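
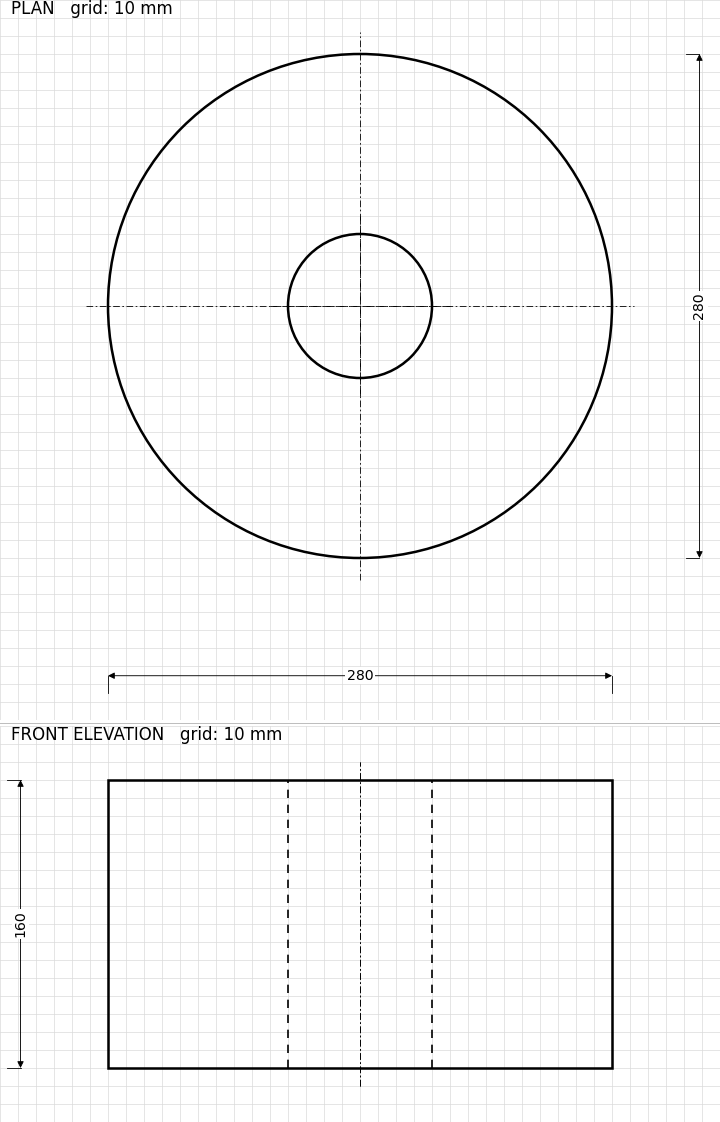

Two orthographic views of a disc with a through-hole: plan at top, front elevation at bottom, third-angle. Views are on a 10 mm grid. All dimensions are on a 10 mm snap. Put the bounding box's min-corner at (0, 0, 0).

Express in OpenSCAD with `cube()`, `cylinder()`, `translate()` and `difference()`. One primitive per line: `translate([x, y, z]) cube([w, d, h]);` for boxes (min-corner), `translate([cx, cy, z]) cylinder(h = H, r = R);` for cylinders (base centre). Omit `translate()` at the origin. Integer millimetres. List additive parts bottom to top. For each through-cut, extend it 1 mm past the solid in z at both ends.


difference() {
  translate([140, 140, 0]) cylinder(h = 160, r = 140);
  translate([140, 140, -1]) cylinder(h = 162, r = 40);
}


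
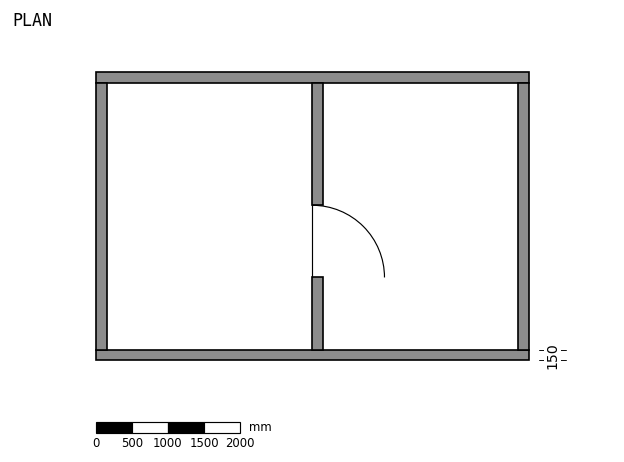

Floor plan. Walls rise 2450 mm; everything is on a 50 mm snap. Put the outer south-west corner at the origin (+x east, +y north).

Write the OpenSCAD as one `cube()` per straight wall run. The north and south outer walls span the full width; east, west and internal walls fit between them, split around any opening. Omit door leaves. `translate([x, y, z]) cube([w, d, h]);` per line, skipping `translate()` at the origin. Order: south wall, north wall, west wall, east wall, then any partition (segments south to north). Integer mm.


cube([6000, 150, 2450]);
translate([0, 3850, 0]) cube([6000, 150, 2450]);
translate([0, 150, 0]) cube([150, 3700, 2450]);
translate([5850, 150, 0]) cube([150, 3700, 2450]);
translate([3000, 150, 0]) cube([150, 1000, 2450]);
translate([3000, 2150, 0]) cube([150, 1700, 2450]);


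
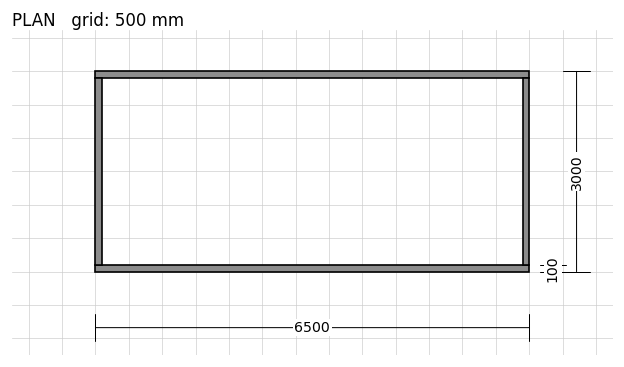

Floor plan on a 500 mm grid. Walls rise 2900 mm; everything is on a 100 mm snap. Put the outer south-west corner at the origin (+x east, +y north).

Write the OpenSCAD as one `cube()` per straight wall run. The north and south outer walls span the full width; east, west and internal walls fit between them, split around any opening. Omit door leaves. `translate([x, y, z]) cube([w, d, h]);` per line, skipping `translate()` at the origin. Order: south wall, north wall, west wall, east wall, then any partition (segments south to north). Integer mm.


cube([6500, 100, 2900]);
translate([0, 2900, 0]) cube([6500, 100, 2900]);
translate([0, 100, 0]) cube([100, 2800, 2900]);
translate([6400, 100, 0]) cube([100, 2800, 2900]);


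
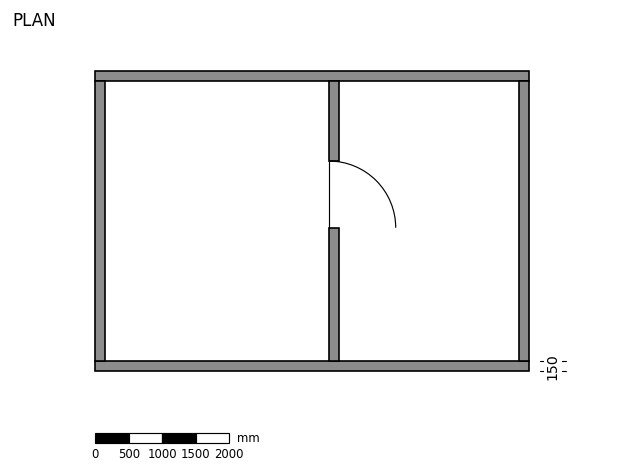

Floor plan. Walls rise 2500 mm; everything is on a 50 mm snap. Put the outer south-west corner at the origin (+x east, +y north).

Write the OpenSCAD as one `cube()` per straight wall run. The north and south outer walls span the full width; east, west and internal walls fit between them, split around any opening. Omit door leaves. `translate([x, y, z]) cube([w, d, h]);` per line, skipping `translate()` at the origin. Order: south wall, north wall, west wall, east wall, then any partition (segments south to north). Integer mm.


cube([6500, 150, 2500]);
translate([0, 4350, 0]) cube([6500, 150, 2500]);
translate([0, 150, 0]) cube([150, 4200, 2500]);
translate([6350, 150, 0]) cube([150, 4200, 2500]);
translate([3500, 150, 0]) cube([150, 2000, 2500]);
translate([3500, 3150, 0]) cube([150, 1200, 2500]);


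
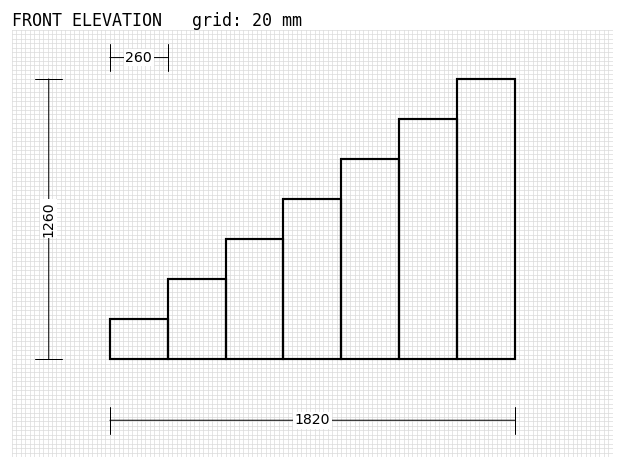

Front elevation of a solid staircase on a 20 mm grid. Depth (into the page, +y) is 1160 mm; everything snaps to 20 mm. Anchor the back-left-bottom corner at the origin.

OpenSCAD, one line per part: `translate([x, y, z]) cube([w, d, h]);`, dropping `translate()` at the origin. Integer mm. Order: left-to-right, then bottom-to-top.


cube([260, 1160, 180]);
translate([260, 0, 0]) cube([260, 1160, 360]);
translate([520, 0, 0]) cube([260, 1160, 540]);
translate([780, 0, 0]) cube([260, 1160, 720]);
translate([1040, 0, 0]) cube([260, 1160, 900]);
translate([1300, 0, 0]) cube([260, 1160, 1080]);
translate([1560, 0, 0]) cube([260, 1160, 1260]);


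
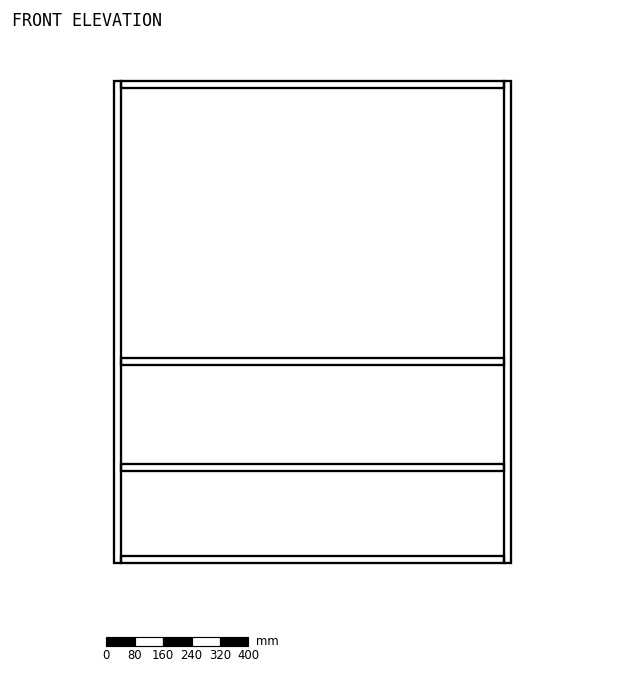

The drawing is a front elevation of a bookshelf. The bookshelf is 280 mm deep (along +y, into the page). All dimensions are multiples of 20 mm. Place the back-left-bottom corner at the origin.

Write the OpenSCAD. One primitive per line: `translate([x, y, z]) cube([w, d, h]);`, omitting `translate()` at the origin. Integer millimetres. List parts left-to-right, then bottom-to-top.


cube([20, 280, 1360]);
translate([20, 0, 0]) cube([1080, 280, 20]);
translate([20, 0, 260]) cube([1080, 280, 20]);
translate([20, 0, 560]) cube([1080, 280, 20]);
translate([20, 0, 1340]) cube([1080, 280, 20]);
translate([1100, 0, 0]) cube([20, 280, 1360]);


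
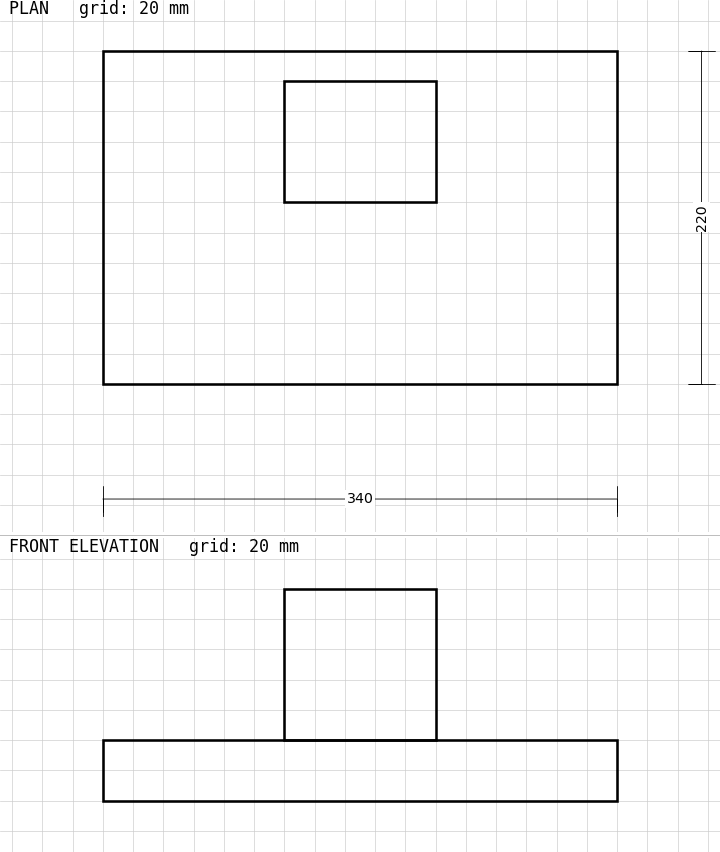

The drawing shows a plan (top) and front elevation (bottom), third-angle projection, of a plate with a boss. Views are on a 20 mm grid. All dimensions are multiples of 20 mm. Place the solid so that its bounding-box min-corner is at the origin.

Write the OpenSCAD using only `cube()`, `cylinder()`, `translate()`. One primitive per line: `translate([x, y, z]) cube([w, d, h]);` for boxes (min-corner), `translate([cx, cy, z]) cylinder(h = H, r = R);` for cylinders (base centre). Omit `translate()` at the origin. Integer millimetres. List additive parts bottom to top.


cube([340, 220, 40]);
translate([120, 120, 40]) cube([100, 80, 100]);


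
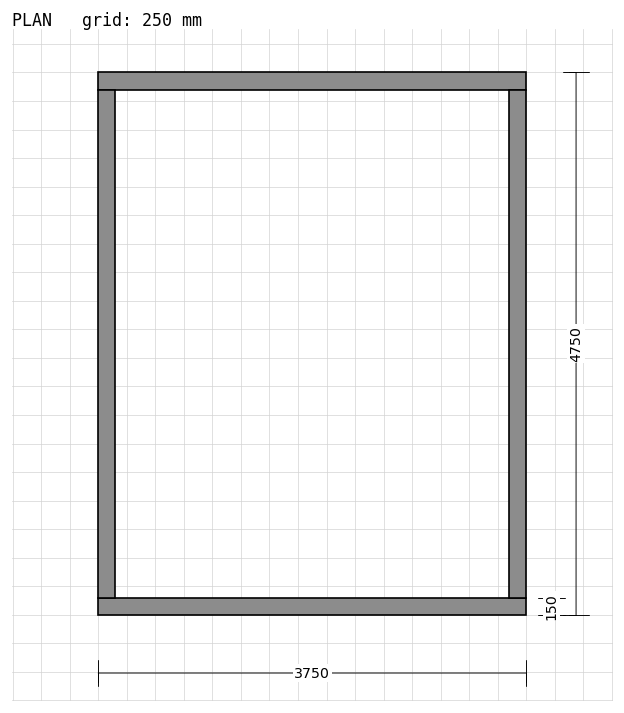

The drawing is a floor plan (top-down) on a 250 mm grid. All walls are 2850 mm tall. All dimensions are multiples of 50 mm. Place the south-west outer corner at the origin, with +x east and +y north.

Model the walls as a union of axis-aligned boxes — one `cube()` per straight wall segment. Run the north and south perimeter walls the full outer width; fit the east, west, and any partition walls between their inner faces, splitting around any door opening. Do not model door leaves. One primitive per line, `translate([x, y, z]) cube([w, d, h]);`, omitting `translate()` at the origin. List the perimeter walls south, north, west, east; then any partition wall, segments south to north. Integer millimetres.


cube([3750, 150, 2850]);
translate([0, 4600, 0]) cube([3750, 150, 2850]);
translate([0, 150, 0]) cube([150, 4450, 2850]);
translate([3600, 150, 0]) cube([150, 4450, 2850]);


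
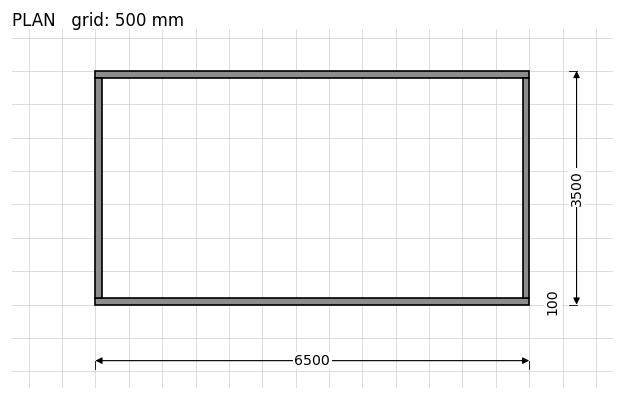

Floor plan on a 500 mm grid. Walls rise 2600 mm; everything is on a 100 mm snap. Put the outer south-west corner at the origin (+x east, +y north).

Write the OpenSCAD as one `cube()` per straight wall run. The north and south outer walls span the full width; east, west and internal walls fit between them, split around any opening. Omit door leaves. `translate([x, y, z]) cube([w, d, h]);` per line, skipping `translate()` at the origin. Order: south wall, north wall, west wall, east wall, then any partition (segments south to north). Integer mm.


cube([6500, 100, 2600]);
translate([0, 3400, 0]) cube([6500, 100, 2600]);
translate([0, 100, 0]) cube([100, 3300, 2600]);
translate([6400, 100, 0]) cube([100, 3300, 2600]);


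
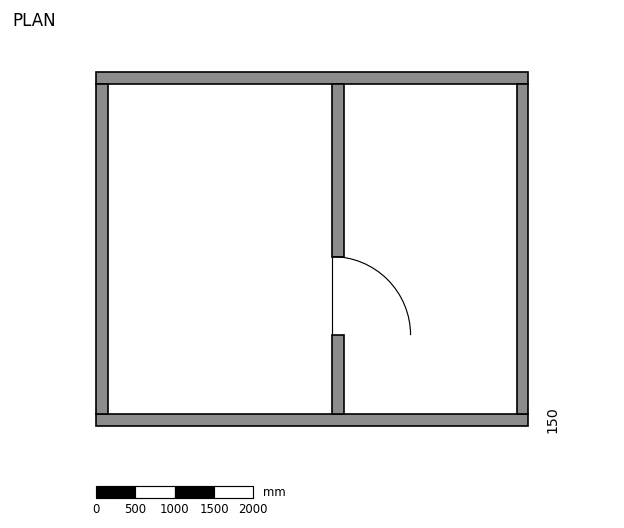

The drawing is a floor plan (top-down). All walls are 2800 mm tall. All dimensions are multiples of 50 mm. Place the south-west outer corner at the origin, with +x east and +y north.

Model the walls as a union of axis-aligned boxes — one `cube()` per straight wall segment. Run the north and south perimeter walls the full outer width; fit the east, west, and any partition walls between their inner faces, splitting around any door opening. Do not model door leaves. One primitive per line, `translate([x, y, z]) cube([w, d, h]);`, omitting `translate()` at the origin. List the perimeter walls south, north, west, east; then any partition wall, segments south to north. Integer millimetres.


cube([5500, 150, 2800]);
translate([0, 4350, 0]) cube([5500, 150, 2800]);
translate([0, 150, 0]) cube([150, 4200, 2800]);
translate([5350, 150, 0]) cube([150, 4200, 2800]);
translate([3000, 150, 0]) cube([150, 1000, 2800]);
translate([3000, 2150, 0]) cube([150, 2200, 2800]);


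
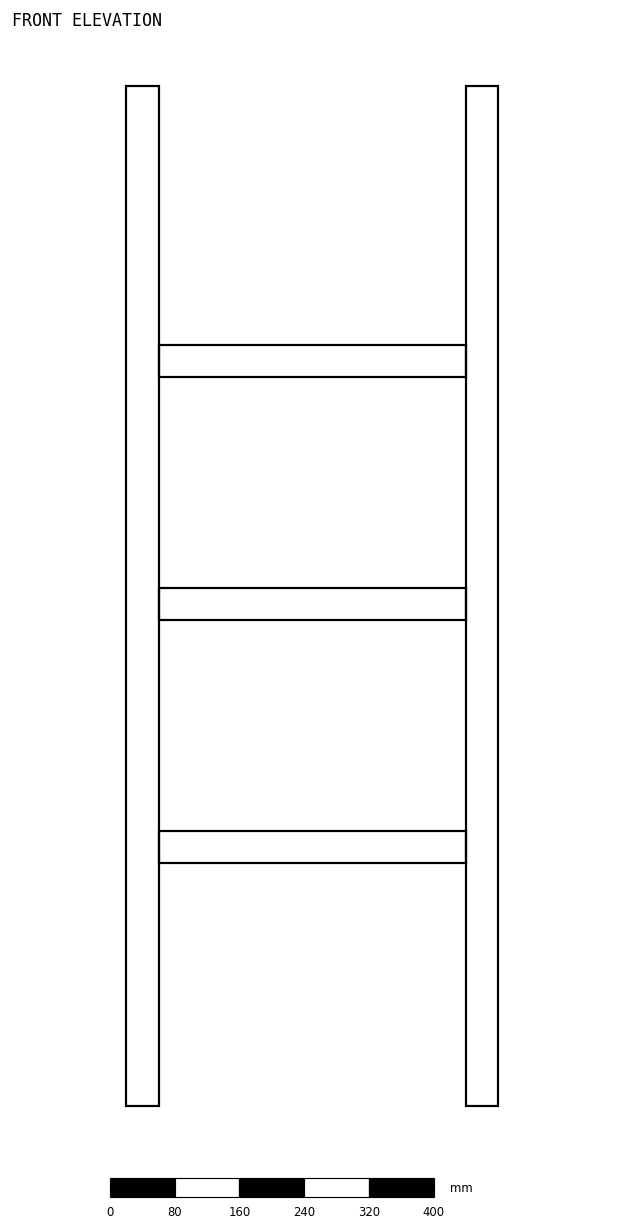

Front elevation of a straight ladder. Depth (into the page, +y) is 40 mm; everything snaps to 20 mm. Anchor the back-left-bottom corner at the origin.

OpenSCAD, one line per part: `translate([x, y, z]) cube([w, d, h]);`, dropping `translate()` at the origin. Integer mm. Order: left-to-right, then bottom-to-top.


cube([40, 40, 1260]);
translate([40, 0, 300]) cube([380, 40, 40]);
translate([40, 0, 600]) cube([380, 40, 40]);
translate([40, 0, 900]) cube([380, 40, 40]);
translate([420, 0, 0]) cube([40, 40, 1260]);


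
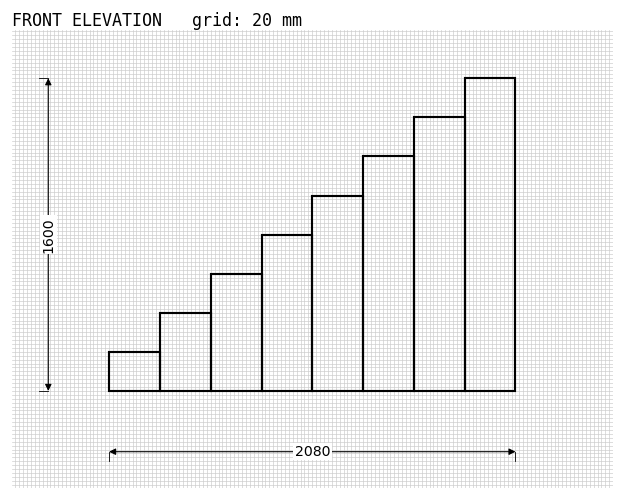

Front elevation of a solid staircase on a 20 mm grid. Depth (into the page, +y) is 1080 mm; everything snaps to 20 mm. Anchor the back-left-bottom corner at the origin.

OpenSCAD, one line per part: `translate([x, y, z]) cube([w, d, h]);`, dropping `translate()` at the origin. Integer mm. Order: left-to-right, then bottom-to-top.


cube([260, 1080, 200]);
translate([260, 0, 0]) cube([260, 1080, 400]);
translate([520, 0, 0]) cube([260, 1080, 600]);
translate([780, 0, 0]) cube([260, 1080, 800]);
translate([1040, 0, 0]) cube([260, 1080, 1000]);
translate([1300, 0, 0]) cube([260, 1080, 1200]);
translate([1560, 0, 0]) cube([260, 1080, 1400]);
translate([1820, 0, 0]) cube([260, 1080, 1600]);


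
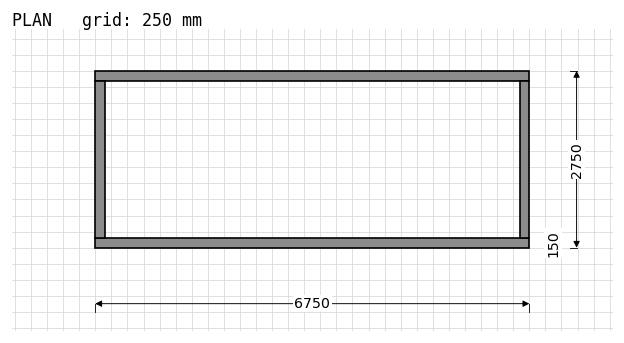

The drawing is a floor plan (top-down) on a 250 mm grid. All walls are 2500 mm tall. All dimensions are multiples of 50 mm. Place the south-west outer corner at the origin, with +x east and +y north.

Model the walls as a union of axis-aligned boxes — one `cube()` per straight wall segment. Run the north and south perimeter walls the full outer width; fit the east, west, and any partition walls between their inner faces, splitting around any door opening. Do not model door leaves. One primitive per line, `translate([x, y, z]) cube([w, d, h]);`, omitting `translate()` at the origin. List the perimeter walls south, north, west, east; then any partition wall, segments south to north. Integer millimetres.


cube([6750, 150, 2500]);
translate([0, 2600, 0]) cube([6750, 150, 2500]);
translate([0, 150, 0]) cube([150, 2450, 2500]);
translate([6600, 150, 0]) cube([150, 2450, 2500]);


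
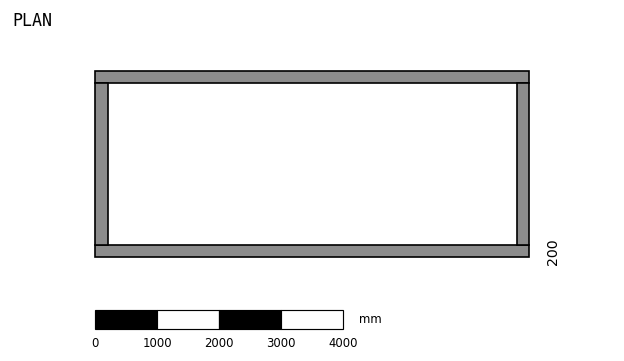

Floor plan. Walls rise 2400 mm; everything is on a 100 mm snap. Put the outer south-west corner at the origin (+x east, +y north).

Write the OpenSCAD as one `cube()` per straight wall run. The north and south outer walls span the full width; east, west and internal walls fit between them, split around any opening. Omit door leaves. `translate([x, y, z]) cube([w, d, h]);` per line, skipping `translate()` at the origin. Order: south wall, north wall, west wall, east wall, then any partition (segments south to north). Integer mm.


cube([7000, 200, 2400]);
translate([0, 2800, 0]) cube([7000, 200, 2400]);
translate([0, 200, 0]) cube([200, 2600, 2400]);
translate([6800, 200, 0]) cube([200, 2600, 2400]);


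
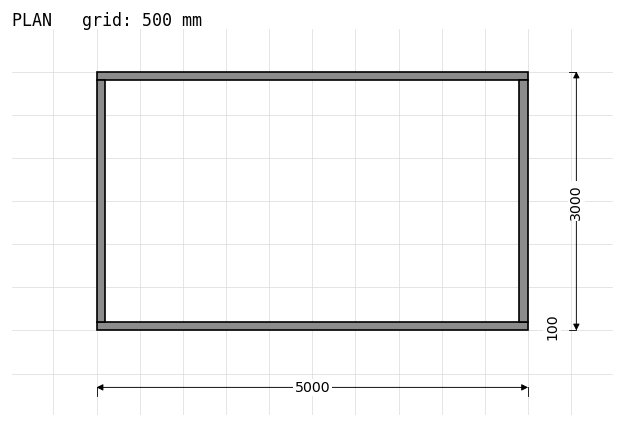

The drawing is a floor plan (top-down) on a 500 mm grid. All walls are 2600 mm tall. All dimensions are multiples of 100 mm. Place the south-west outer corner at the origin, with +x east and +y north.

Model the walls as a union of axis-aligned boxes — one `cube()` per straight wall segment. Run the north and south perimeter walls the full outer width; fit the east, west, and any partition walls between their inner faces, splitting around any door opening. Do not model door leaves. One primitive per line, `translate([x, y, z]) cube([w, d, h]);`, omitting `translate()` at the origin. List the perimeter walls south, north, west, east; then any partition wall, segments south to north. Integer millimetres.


cube([5000, 100, 2600]);
translate([0, 2900, 0]) cube([5000, 100, 2600]);
translate([0, 100, 0]) cube([100, 2800, 2600]);
translate([4900, 100, 0]) cube([100, 2800, 2600]);


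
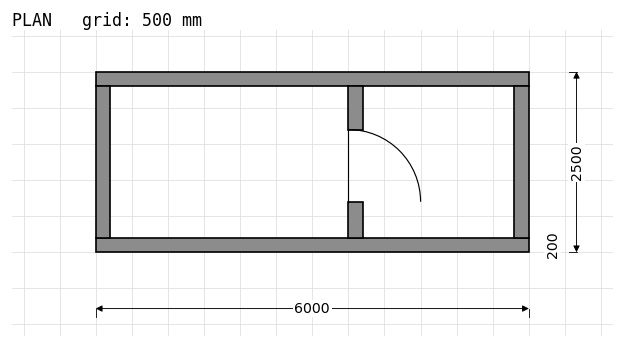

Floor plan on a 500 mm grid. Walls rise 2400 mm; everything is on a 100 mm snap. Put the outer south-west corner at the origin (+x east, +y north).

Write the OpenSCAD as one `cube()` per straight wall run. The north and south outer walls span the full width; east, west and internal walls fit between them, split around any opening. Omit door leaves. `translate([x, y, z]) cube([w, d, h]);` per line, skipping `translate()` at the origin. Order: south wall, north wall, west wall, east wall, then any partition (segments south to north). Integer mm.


cube([6000, 200, 2400]);
translate([0, 2300, 0]) cube([6000, 200, 2400]);
translate([0, 200, 0]) cube([200, 2100, 2400]);
translate([5800, 200, 0]) cube([200, 2100, 2400]);
translate([3500, 200, 0]) cube([200, 500, 2400]);
translate([3500, 1700, 0]) cube([200, 600, 2400]);


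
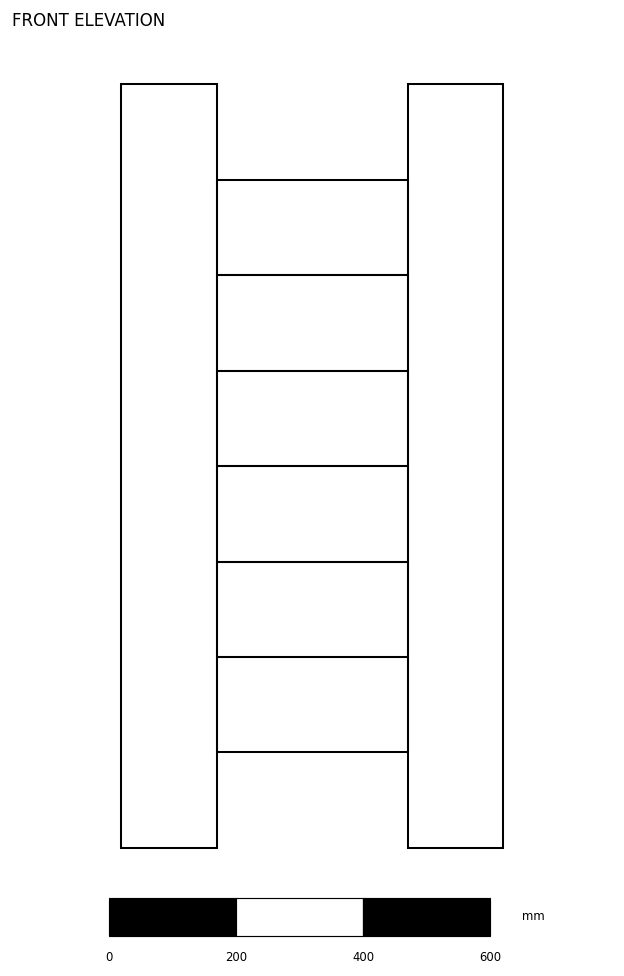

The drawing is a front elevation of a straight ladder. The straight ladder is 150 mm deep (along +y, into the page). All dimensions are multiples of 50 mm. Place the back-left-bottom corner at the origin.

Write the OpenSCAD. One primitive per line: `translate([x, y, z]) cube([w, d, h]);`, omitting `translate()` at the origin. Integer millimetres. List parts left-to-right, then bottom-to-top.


cube([150, 150, 1200]);
translate([150, 0, 150]) cube([300, 150, 150]);
translate([150, 0, 300]) cube([300, 150, 150]);
translate([150, 0, 450]) cube([300, 150, 150]);
translate([150, 0, 600]) cube([300, 150, 150]);
translate([150, 0, 750]) cube([300, 150, 150]);
translate([150, 0, 900]) cube([300, 150, 150]);
translate([450, 0, 0]) cube([150, 150, 1200]);


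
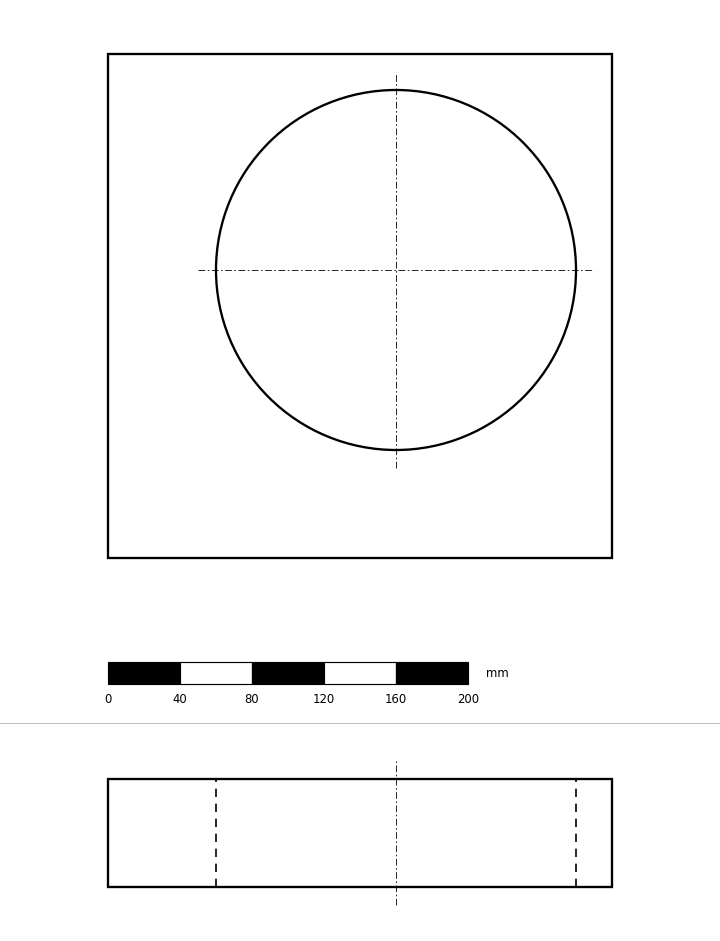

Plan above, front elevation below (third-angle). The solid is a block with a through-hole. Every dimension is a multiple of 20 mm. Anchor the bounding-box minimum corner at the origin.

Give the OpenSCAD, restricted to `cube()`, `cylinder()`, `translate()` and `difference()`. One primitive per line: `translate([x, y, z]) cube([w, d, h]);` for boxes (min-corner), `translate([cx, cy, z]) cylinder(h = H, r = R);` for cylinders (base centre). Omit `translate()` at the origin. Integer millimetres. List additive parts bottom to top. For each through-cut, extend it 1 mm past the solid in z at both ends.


difference() {
  cube([280, 280, 60]);
  translate([160, 160, -1]) cylinder(h = 62, r = 100);
}


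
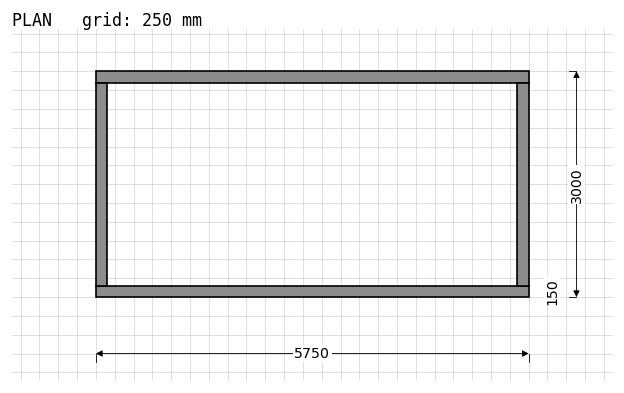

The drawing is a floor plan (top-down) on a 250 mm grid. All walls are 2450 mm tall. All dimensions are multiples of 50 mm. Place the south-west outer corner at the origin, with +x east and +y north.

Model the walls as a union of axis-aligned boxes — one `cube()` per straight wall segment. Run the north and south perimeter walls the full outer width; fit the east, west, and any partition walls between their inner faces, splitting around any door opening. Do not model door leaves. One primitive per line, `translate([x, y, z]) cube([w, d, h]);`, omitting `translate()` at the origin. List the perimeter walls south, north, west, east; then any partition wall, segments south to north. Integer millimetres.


cube([5750, 150, 2450]);
translate([0, 2850, 0]) cube([5750, 150, 2450]);
translate([0, 150, 0]) cube([150, 2700, 2450]);
translate([5600, 150, 0]) cube([150, 2700, 2450]);


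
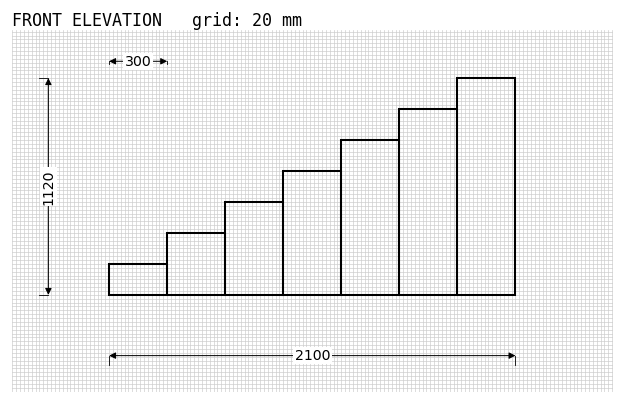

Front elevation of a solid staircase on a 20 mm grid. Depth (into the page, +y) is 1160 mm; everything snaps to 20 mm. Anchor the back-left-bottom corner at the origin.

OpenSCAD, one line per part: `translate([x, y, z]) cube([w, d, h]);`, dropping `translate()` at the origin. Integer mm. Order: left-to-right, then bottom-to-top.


cube([300, 1160, 160]);
translate([300, 0, 0]) cube([300, 1160, 320]);
translate([600, 0, 0]) cube([300, 1160, 480]);
translate([900, 0, 0]) cube([300, 1160, 640]);
translate([1200, 0, 0]) cube([300, 1160, 800]);
translate([1500, 0, 0]) cube([300, 1160, 960]);
translate([1800, 0, 0]) cube([300, 1160, 1120]);


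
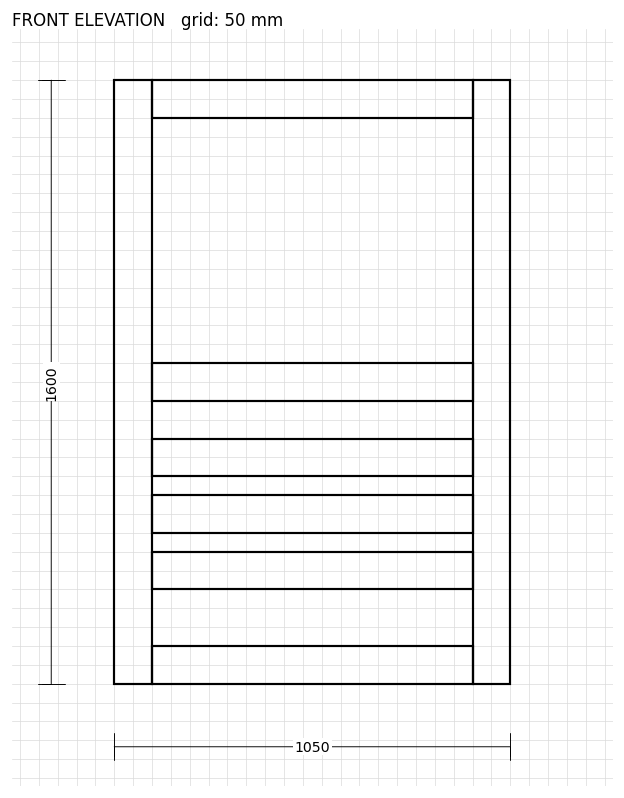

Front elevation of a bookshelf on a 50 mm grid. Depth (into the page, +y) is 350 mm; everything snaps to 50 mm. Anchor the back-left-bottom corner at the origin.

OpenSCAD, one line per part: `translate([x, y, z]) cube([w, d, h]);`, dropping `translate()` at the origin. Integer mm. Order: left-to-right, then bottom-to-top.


cube([100, 350, 1600]);
translate([100, 0, 0]) cube([850, 350, 100]);
translate([100, 0, 250]) cube([850, 350, 100]);
translate([100, 0, 400]) cube([850, 350, 100]);
translate([100, 0, 550]) cube([850, 350, 100]);
translate([100, 0, 750]) cube([850, 350, 100]);
translate([100, 0, 1500]) cube([850, 350, 100]);
translate([950, 0, 0]) cube([100, 350, 1600]);


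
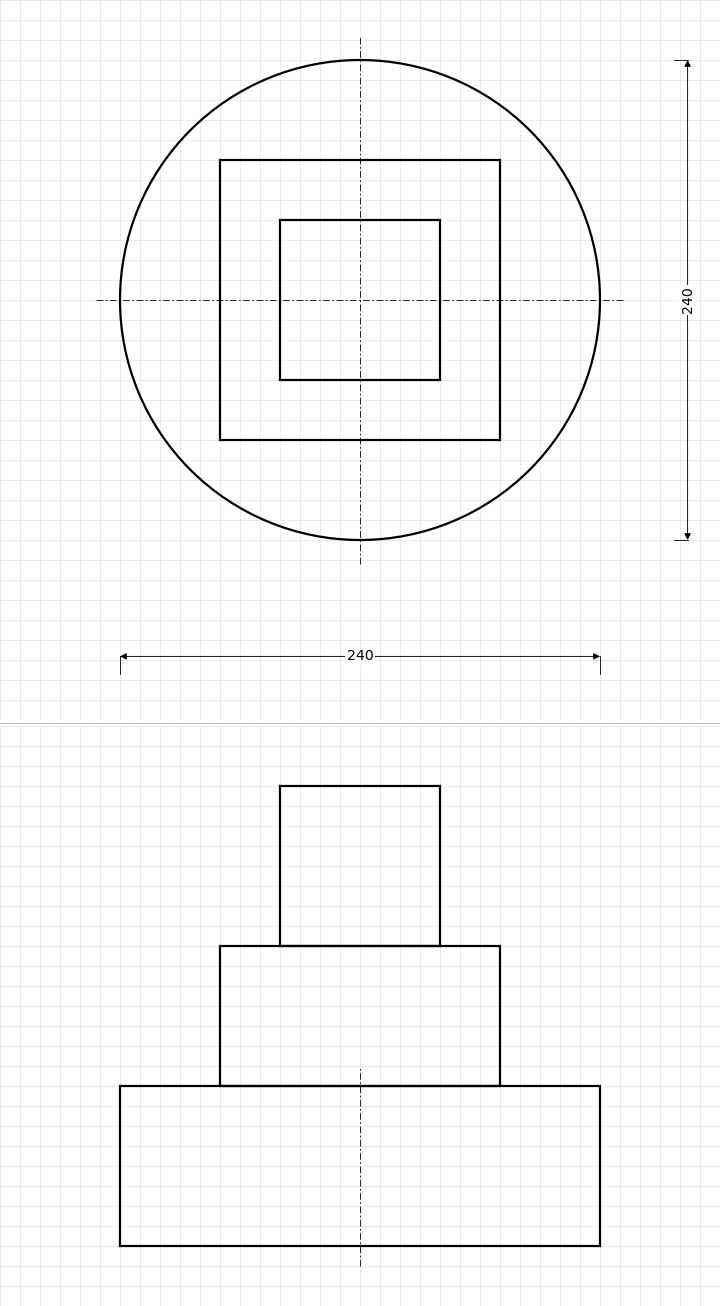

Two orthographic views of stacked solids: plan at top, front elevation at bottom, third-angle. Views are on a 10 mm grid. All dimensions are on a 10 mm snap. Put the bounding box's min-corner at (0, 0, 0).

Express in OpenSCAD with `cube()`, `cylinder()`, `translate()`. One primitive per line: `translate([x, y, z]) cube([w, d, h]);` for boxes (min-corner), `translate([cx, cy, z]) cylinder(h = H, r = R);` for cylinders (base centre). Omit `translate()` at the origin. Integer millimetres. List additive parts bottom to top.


translate([120, 120, 0]) cylinder(h = 80, r = 120);
translate([50, 50, 80]) cube([140, 140, 70]);
translate([80, 80, 150]) cube([80, 80, 80]);


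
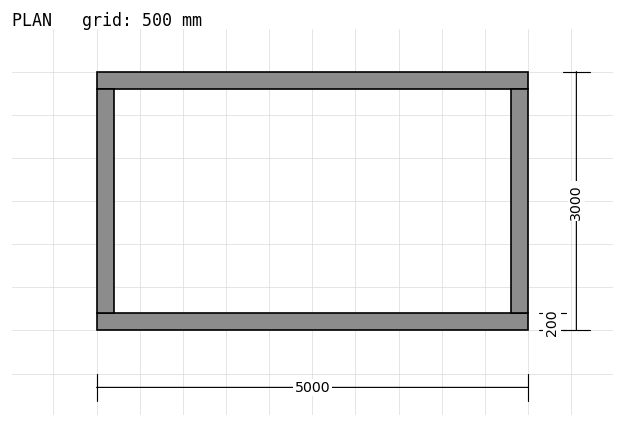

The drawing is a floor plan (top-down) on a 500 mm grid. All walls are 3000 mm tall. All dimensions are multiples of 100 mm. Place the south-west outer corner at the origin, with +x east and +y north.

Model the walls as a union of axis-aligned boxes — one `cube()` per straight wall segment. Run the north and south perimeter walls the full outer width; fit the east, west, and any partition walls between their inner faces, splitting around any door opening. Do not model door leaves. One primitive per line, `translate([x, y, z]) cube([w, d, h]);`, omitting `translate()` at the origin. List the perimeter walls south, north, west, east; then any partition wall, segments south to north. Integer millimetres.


cube([5000, 200, 3000]);
translate([0, 2800, 0]) cube([5000, 200, 3000]);
translate([0, 200, 0]) cube([200, 2600, 3000]);
translate([4800, 200, 0]) cube([200, 2600, 3000]);


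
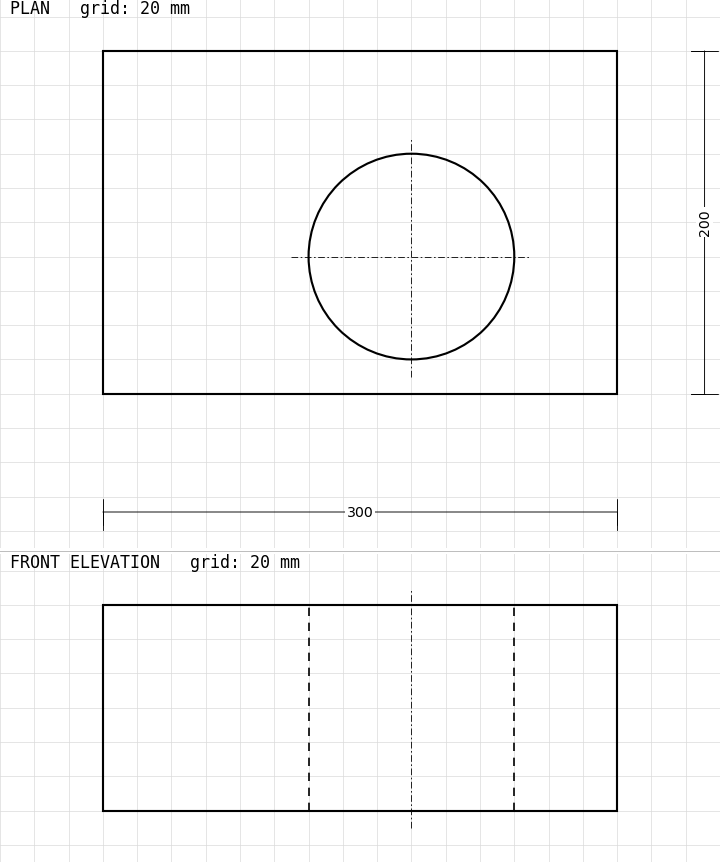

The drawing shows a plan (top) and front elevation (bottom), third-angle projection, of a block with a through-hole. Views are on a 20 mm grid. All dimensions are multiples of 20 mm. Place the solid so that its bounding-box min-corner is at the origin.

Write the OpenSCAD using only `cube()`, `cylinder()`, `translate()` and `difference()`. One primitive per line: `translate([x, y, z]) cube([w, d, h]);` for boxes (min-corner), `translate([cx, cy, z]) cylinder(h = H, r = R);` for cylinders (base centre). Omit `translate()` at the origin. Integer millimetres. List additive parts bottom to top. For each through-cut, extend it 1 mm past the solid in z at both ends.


difference() {
  cube([300, 200, 120]);
  translate([180, 80, -1]) cylinder(h = 122, r = 60);
}


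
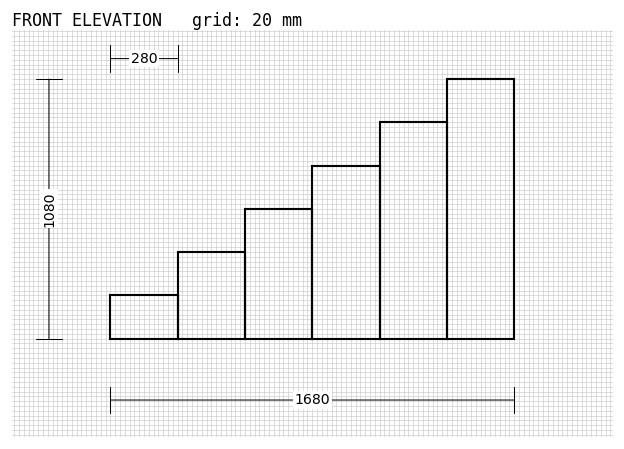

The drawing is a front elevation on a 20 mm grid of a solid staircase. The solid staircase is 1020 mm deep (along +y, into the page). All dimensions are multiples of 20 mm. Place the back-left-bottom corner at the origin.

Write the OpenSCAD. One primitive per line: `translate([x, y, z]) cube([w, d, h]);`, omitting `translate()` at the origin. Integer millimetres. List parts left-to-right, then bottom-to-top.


cube([280, 1020, 180]);
translate([280, 0, 0]) cube([280, 1020, 360]);
translate([560, 0, 0]) cube([280, 1020, 540]);
translate([840, 0, 0]) cube([280, 1020, 720]);
translate([1120, 0, 0]) cube([280, 1020, 900]);
translate([1400, 0, 0]) cube([280, 1020, 1080]);


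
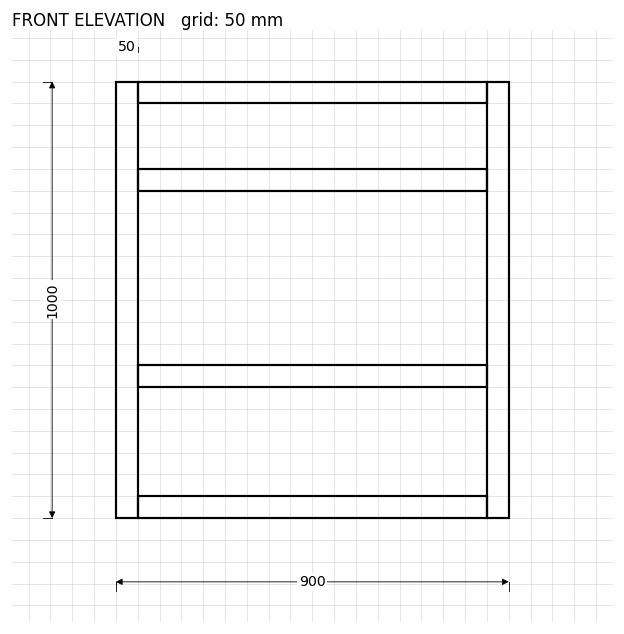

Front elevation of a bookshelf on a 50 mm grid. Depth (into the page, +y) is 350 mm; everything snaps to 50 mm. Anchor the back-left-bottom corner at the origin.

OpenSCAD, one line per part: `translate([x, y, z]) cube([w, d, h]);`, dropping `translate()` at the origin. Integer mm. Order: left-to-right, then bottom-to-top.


cube([50, 350, 1000]);
translate([50, 0, 0]) cube([800, 350, 50]);
translate([50, 0, 300]) cube([800, 350, 50]);
translate([50, 0, 750]) cube([800, 350, 50]);
translate([50, 0, 950]) cube([800, 350, 50]);
translate([850, 0, 0]) cube([50, 350, 1000]);


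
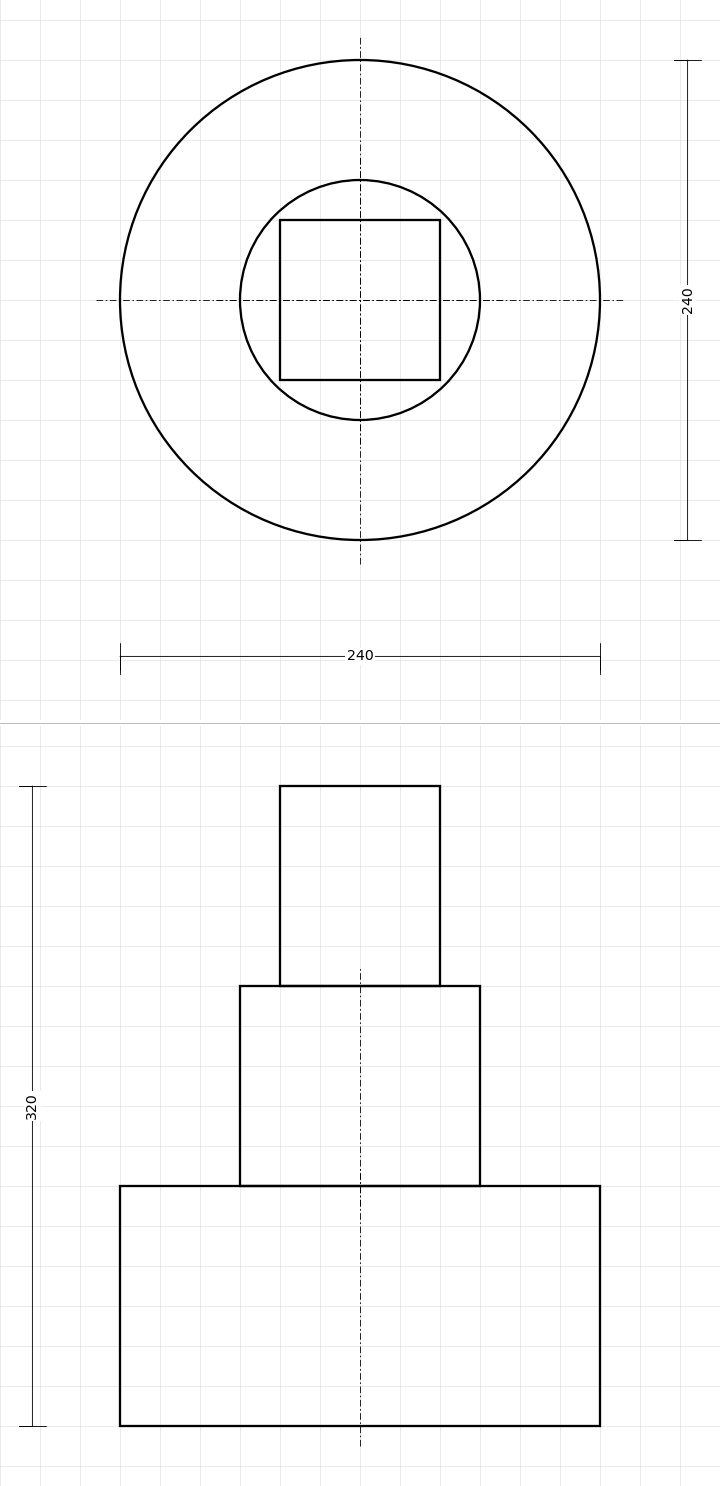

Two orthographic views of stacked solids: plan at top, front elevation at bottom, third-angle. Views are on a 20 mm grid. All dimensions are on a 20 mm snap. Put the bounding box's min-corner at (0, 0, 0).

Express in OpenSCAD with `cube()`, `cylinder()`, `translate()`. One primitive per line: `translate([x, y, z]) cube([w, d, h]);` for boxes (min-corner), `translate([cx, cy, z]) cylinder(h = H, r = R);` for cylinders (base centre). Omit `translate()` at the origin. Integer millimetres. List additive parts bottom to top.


translate([120, 120, 0]) cylinder(h = 120, r = 120);
translate([120, 120, 120]) cylinder(h = 100, r = 60);
translate([80, 80, 220]) cube([80, 80, 100]);


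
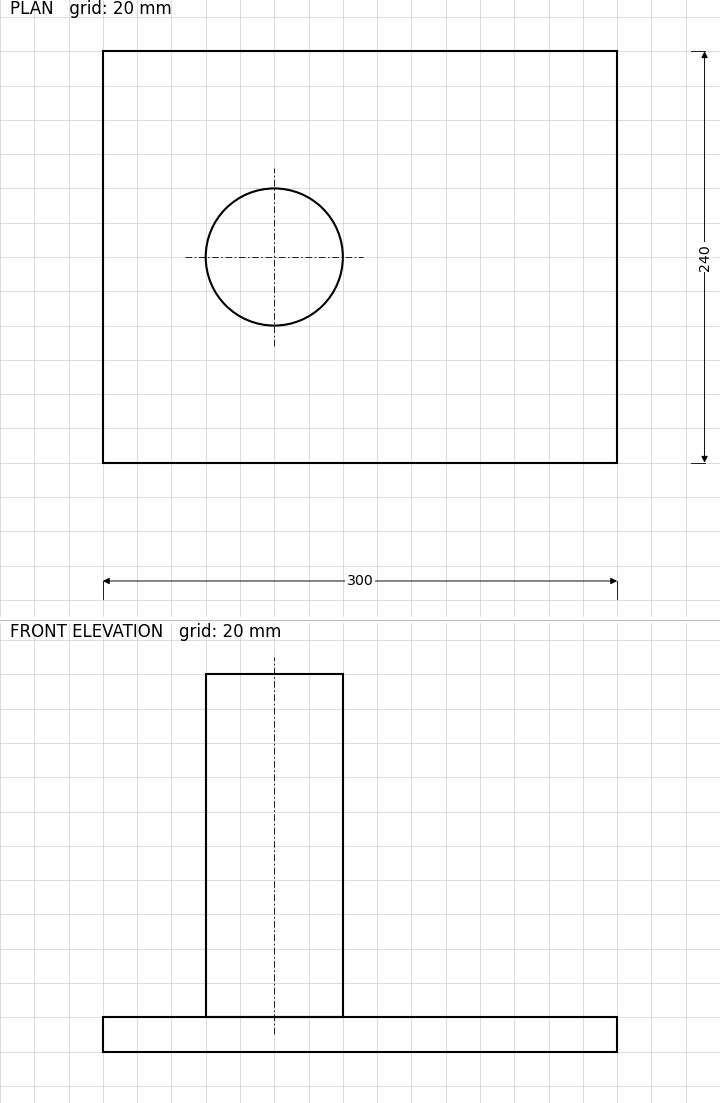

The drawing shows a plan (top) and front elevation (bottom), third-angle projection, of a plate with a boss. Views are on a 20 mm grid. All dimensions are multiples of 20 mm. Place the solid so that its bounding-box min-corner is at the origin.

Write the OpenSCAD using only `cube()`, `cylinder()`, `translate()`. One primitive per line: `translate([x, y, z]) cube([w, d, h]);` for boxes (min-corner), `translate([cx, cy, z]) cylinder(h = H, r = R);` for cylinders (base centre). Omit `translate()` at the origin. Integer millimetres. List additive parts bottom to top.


cube([300, 240, 20]);
translate([100, 120, 20]) cylinder(h = 200, r = 40);


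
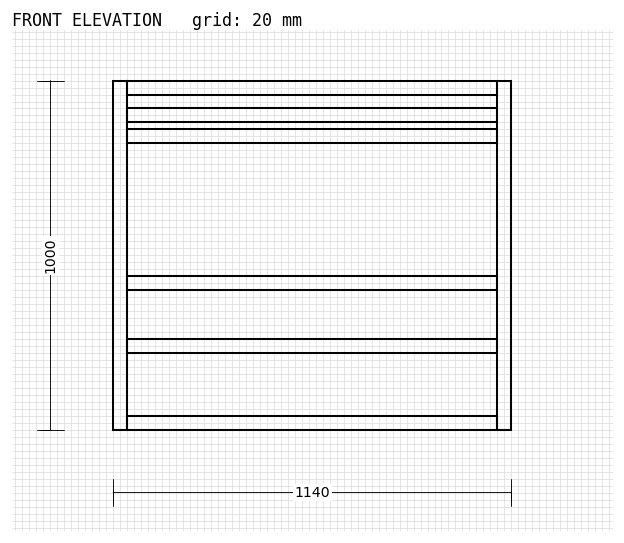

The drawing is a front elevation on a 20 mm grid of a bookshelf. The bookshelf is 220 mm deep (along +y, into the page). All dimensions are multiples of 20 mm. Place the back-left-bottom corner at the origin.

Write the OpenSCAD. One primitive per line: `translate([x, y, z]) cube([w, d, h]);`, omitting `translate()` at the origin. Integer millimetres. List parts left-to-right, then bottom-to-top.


cube([40, 220, 1000]);
translate([40, 0, 0]) cube([1060, 220, 40]);
translate([40, 0, 220]) cube([1060, 220, 40]);
translate([40, 0, 400]) cube([1060, 220, 40]);
translate([40, 0, 820]) cube([1060, 220, 40]);
translate([40, 0, 880]) cube([1060, 220, 40]);
translate([40, 0, 960]) cube([1060, 220, 40]);
translate([1100, 0, 0]) cube([40, 220, 1000]);


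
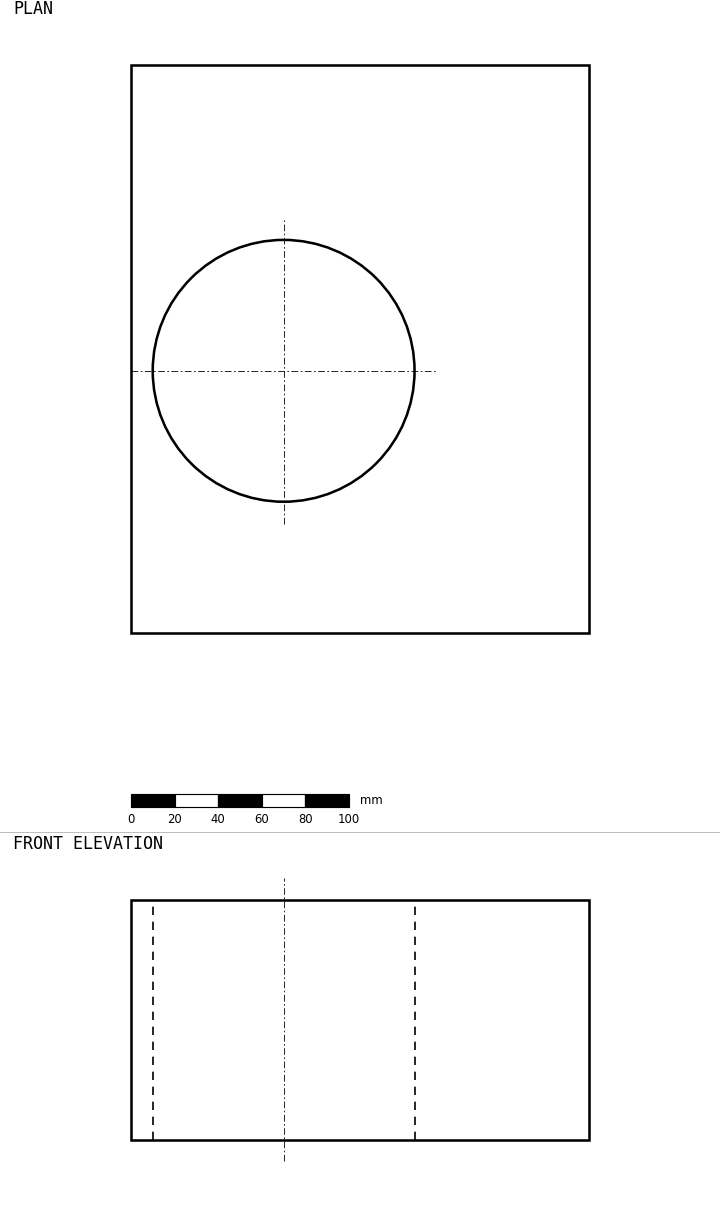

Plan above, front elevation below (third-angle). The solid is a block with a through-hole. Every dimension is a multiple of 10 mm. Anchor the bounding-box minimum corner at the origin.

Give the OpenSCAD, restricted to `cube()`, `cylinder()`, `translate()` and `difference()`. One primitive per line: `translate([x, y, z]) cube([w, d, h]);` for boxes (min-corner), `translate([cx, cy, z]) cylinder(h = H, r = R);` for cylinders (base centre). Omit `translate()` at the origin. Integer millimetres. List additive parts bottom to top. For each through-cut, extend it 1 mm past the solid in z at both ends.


difference() {
  cube([210, 260, 110]);
  translate([70, 120, -1]) cylinder(h = 112, r = 60);
}


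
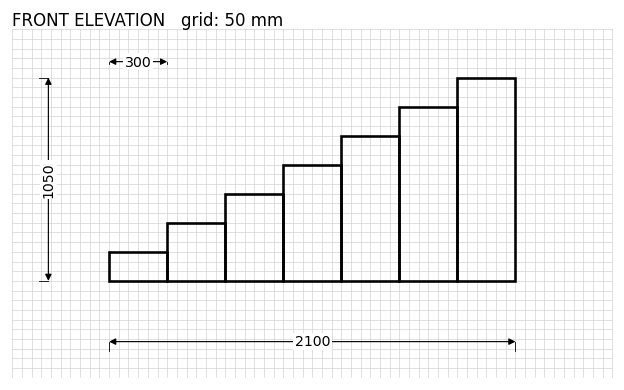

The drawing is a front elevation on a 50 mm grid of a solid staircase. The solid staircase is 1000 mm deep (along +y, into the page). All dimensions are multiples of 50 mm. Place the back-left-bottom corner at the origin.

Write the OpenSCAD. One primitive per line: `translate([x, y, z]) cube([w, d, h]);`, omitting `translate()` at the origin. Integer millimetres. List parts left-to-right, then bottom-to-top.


cube([300, 1000, 150]);
translate([300, 0, 0]) cube([300, 1000, 300]);
translate([600, 0, 0]) cube([300, 1000, 450]);
translate([900, 0, 0]) cube([300, 1000, 600]);
translate([1200, 0, 0]) cube([300, 1000, 750]);
translate([1500, 0, 0]) cube([300, 1000, 900]);
translate([1800, 0, 0]) cube([300, 1000, 1050]);


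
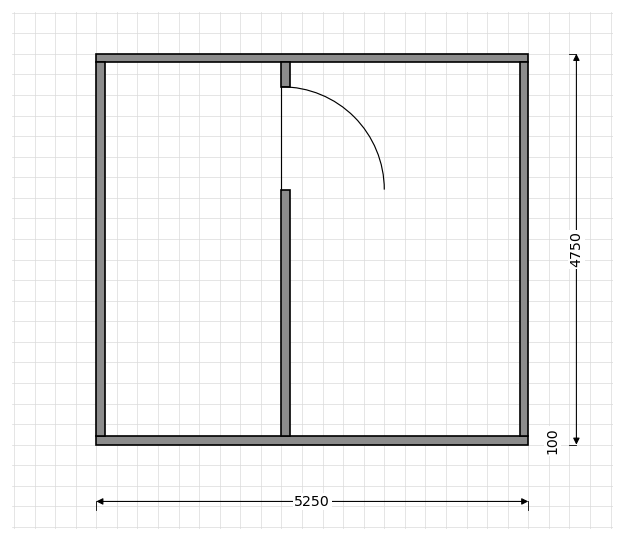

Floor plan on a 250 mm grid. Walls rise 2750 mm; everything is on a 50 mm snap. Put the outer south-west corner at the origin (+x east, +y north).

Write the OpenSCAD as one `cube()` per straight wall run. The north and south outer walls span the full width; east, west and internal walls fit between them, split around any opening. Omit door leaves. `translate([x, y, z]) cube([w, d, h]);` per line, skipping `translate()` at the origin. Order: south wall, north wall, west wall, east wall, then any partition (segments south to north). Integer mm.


cube([5250, 100, 2750]);
translate([0, 4650, 0]) cube([5250, 100, 2750]);
translate([0, 100, 0]) cube([100, 4550, 2750]);
translate([5150, 100, 0]) cube([100, 4550, 2750]);
translate([2250, 100, 0]) cube([100, 3000, 2750]);
translate([2250, 4350, 0]) cube([100, 300, 2750]);


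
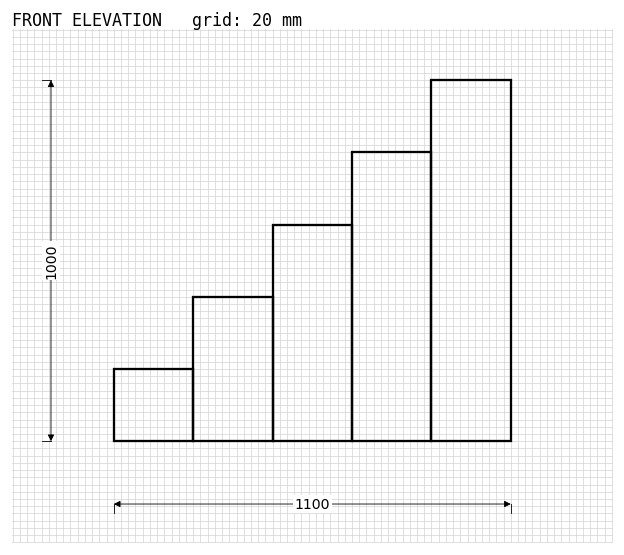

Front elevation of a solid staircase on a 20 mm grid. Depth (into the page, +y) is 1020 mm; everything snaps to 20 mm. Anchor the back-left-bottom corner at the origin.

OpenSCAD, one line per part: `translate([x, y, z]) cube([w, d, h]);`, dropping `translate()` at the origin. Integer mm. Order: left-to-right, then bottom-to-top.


cube([220, 1020, 200]);
translate([220, 0, 0]) cube([220, 1020, 400]);
translate([440, 0, 0]) cube([220, 1020, 600]);
translate([660, 0, 0]) cube([220, 1020, 800]);
translate([880, 0, 0]) cube([220, 1020, 1000]);


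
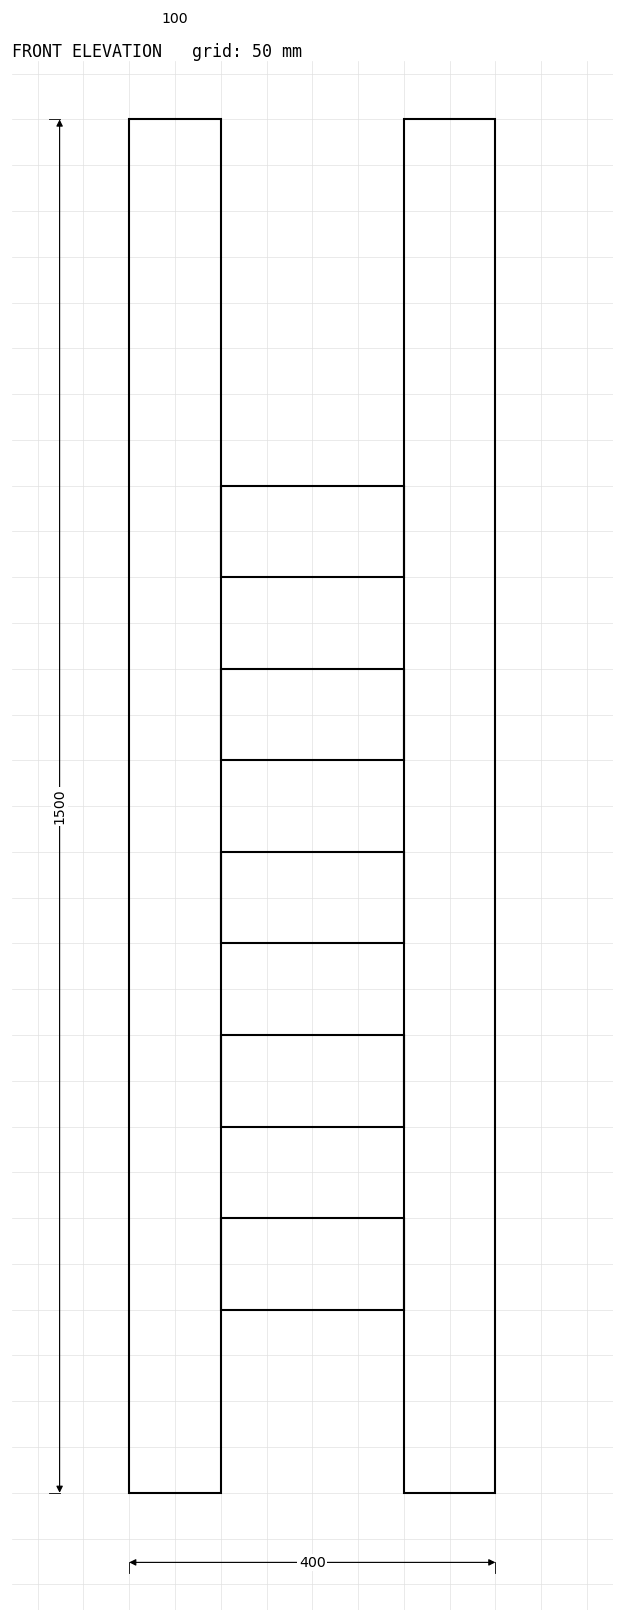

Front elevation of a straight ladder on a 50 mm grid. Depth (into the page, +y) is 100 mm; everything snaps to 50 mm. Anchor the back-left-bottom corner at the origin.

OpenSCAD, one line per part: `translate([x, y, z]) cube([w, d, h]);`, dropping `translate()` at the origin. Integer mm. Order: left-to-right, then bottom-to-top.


cube([100, 100, 1500]);
translate([100, 0, 200]) cube([200, 100, 100]);
translate([100, 0, 400]) cube([200, 100, 100]);
translate([100, 0, 600]) cube([200, 100, 100]);
translate([100, 0, 800]) cube([200, 100, 100]);
translate([100, 0, 1000]) cube([200, 100, 100]);
translate([300, 0, 0]) cube([100, 100, 1500]);


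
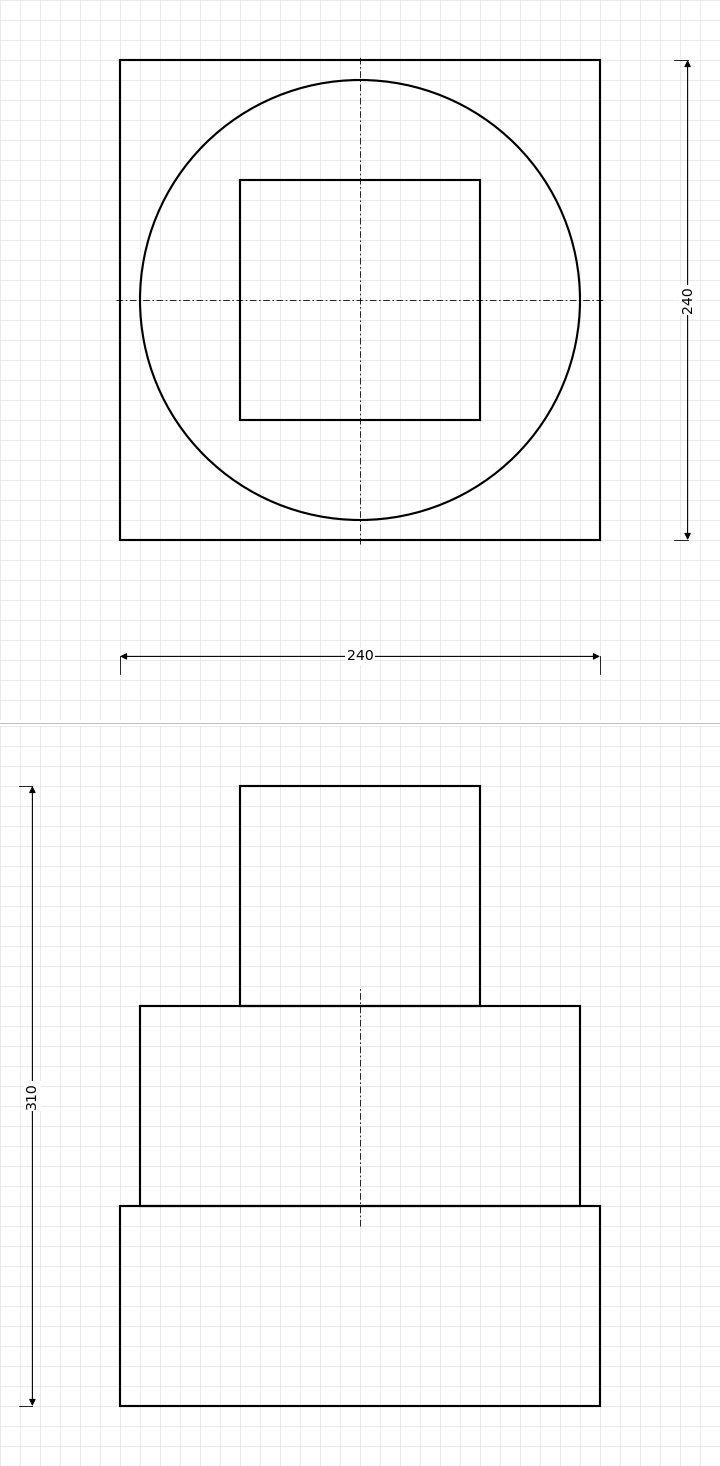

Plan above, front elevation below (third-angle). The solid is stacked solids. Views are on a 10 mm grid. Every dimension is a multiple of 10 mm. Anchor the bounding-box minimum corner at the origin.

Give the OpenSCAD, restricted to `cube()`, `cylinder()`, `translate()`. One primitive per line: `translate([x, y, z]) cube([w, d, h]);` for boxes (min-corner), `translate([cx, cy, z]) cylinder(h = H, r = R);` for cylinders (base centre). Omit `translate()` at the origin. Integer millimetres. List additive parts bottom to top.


cube([240, 240, 100]);
translate([120, 120, 100]) cylinder(h = 100, r = 110);
translate([60, 60, 200]) cube([120, 120, 110]);


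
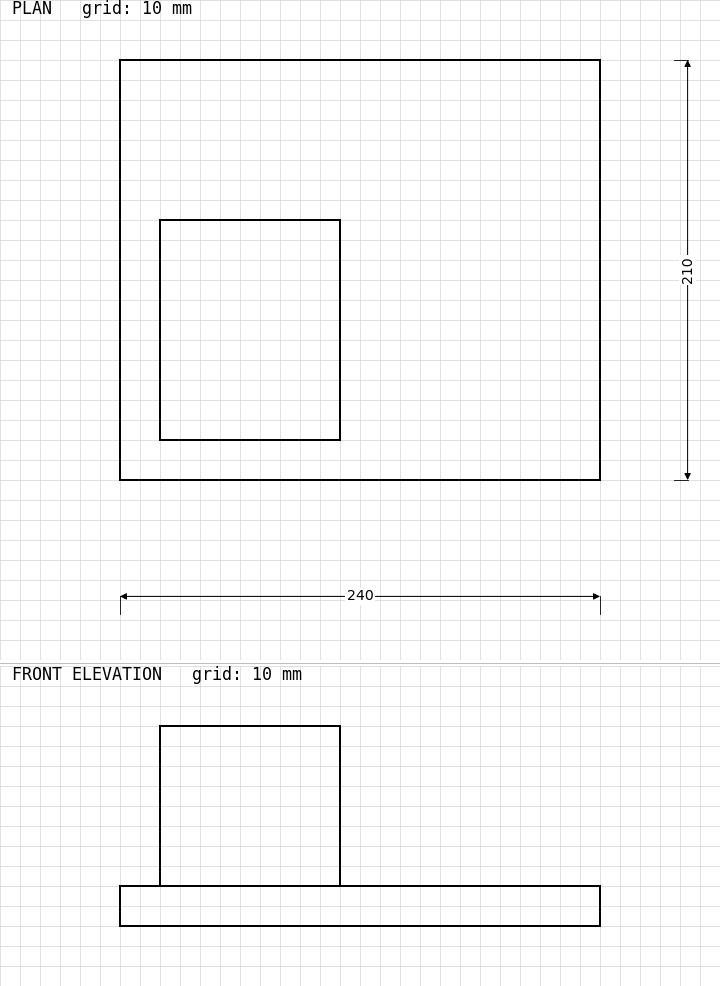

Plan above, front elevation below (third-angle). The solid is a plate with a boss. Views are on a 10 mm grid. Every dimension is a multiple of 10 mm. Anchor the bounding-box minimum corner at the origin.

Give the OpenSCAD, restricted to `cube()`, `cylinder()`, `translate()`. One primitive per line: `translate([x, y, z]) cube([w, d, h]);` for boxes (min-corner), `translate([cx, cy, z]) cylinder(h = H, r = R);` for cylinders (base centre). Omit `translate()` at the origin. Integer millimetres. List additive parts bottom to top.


cube([240, 210, 20]);
translate([20, 20, 20]) cube([90, 110, 80]);


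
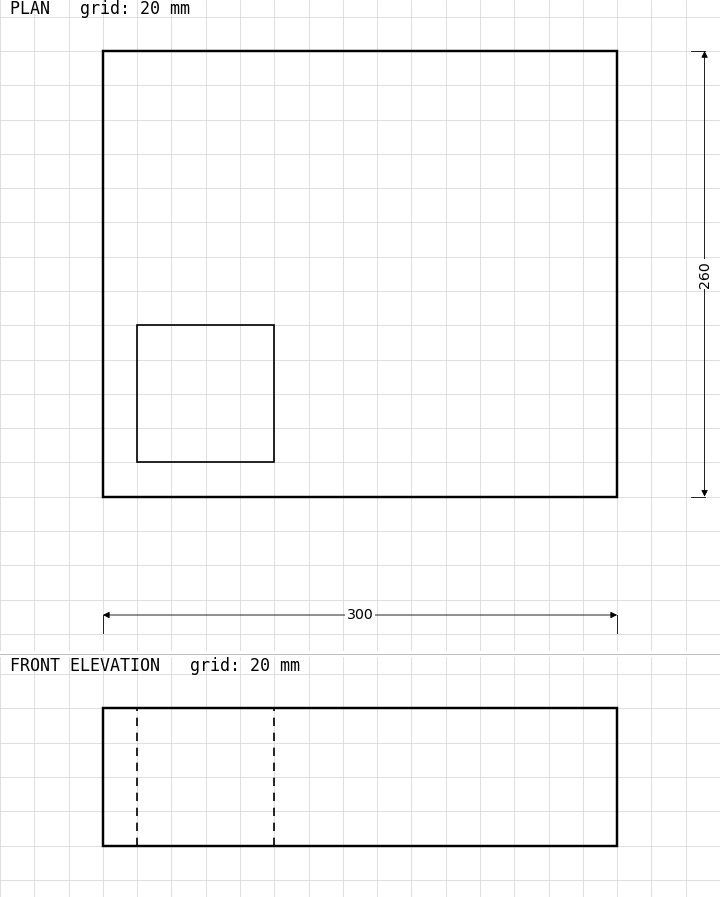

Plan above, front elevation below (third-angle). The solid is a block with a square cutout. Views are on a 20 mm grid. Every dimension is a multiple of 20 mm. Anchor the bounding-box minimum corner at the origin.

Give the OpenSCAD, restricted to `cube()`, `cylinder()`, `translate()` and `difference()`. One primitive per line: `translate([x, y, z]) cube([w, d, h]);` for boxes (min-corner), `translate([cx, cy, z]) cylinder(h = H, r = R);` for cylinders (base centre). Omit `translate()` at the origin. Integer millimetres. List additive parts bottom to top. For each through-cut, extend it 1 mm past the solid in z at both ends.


difference() {
  cube([300, 260, 80]);
  translate([20, 20, -1]) cube([80, 80, 82]);
}


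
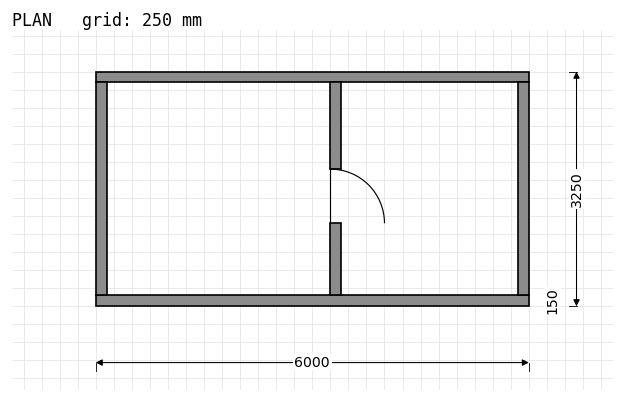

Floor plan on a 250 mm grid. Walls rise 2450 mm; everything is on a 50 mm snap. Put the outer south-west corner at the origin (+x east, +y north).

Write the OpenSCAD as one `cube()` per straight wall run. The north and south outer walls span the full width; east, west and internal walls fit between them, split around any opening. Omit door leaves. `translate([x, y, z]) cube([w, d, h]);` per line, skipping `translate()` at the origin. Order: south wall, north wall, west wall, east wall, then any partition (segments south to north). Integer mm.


cube([6000, 150, 2450]);
translate([0, 3100, 0]) cube([6000, 150, 2450]);
translate([0, 150, 0]) cube([150, 2950, 2450]);
translate([5850, 150, 0]) cube([150, 2950, 2450]);
translate([3250, 150, 0]) cube([150, 1000, 2450]);
translate([3250, 1900, 0]) cube([150, 1200, 2450]);


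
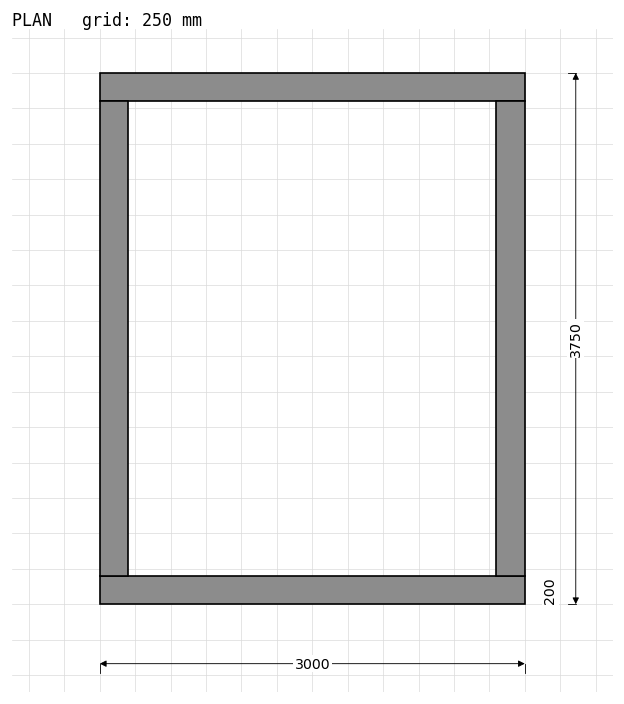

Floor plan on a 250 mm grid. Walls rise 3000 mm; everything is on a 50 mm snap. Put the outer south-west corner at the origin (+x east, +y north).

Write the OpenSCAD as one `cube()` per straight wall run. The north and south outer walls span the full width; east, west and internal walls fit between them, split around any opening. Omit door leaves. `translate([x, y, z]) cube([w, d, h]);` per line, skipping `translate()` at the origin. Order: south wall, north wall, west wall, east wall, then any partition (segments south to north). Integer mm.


cube([3000, 200, 3000]);
translate([0, 3550, 0]) cube([3000, 200, 3000]);
translate([0, 200, 0]) cube([200, 3350, 3000]);
translate([2800, 200, 0]) cube([200, 3350, 3000]);


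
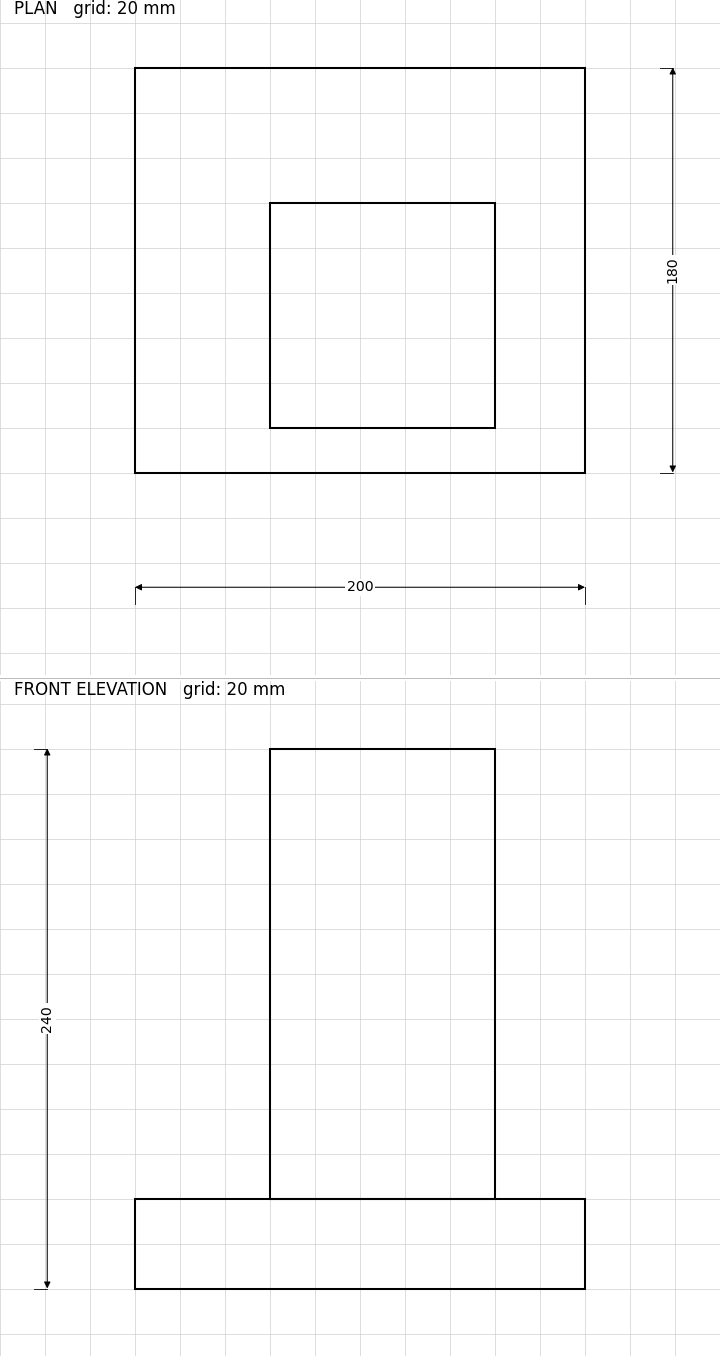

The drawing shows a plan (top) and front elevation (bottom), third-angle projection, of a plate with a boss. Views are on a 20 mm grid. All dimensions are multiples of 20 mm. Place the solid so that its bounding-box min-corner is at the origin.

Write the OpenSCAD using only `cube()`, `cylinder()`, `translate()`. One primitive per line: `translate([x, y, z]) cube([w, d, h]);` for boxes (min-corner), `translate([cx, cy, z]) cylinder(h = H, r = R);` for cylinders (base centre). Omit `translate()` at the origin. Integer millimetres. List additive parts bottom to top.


cube([200, 180, 40]);
translate([60, 20, 40]) cube([100, 100, 200]);


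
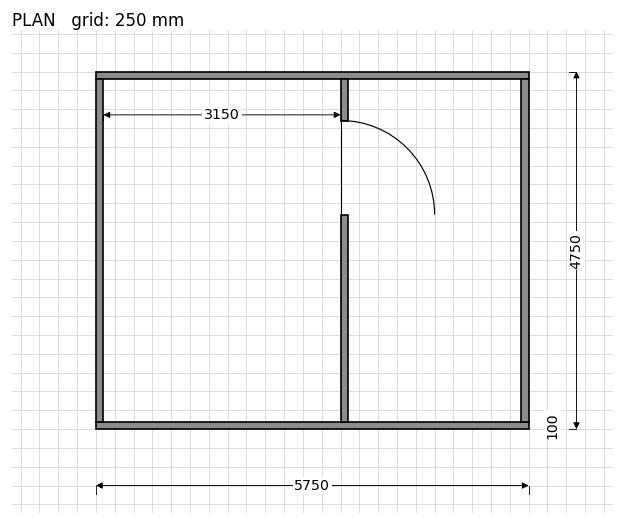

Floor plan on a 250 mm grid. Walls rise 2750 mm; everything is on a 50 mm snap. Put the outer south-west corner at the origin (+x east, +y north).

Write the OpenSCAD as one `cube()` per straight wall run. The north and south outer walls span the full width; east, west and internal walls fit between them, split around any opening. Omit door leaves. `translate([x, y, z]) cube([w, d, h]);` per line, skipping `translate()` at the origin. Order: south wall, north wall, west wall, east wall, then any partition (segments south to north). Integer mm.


cube([5750, 100, 2750]);
translate([0, 4650, 0]) cube([5750, 100, 2750]);
translate([0, 100, 0]) cube([100, 4550, 2750]);
translate([5650, 100, 0]) cube([100, 4550, 2750]);
translate([3250, 100, 0]) cube([100, 2750, 2750]);
translate([3250, 4100, 0]) cube([100, 550, 2750]);
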